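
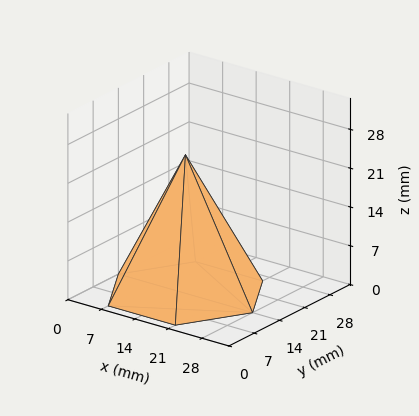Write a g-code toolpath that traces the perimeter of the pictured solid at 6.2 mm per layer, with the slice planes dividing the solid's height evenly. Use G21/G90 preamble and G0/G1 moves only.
Reading the render: the shape is a regular 6-sided pyramid, base circumscribed radius ≈ 14 mm, apex at z ≈ 25 mm (dimensions read to the nearest mm from the axis ticks). For the g-code, the solid's height is divided into equal slices at the stated Δz and each level perimeter traced with G1 moves after a G0 lift.

; perimeter-only toolpath
G21 ; units = mm
G90 ; absolute positioning
G28 ; home
; layer 1
G0 Z6.2
G0 X24.5 Y14.0
G1 X19.2 Y23.1
G1 X8.8 Y23.1
G1 X3.5 Y14.0
G1 X8.8 Y4.9
G1 X19.2 Y4.9
G1 X24.5 Y14.0
; layer 2
G0 Z12.5
G0 X21.0 Y14.0
G1 X17.5 Y20.1
G1 X10.5 Y20.1
G1 X7.0 Y14.0
G1 X10.5 Y8.0
G1 X17.5 Y8.0
G1 X21.0 Y14.0
; layer 3
G0 Z18.8
G0 X17.5 Y14.0
G1 X15.8 Y17.0
G1 X12.2 Y17.0
G1 X10.5 Y14.0
G1 X12.2 Y11.0
G1 X15.8 Y11.0
G1 X17.5 Y14.0
M2 ; end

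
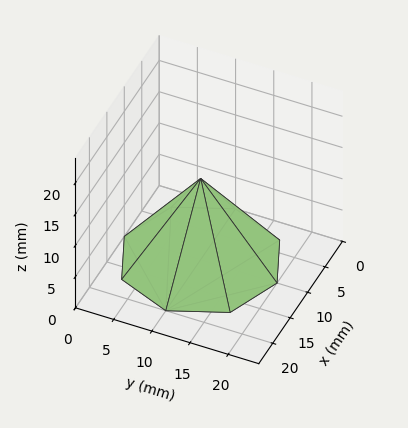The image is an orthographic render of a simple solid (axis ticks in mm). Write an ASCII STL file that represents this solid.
Reading the render: the shape is a regular 8-sided pyramid, base circumscribed radius ≈ 10 mm, apex at z ≈ 13 mm (dimensions read to the nearest mm from the axis ticks). For the STL, each face is triangulated and given an outward normal.

solid part
  facet normal 0.0000 0.0000 -1.0000
    outer loop
      vertex 10.0 20.0 0.0
      vertex 17.1 17.1 0.0
      vertex 20.0 10.0 0.0
    endloop
  endfacet
  facet normal 0.0000 0.0000 -1.0000
    outer loop
      vertex 2.9 17.1 0.0
      vertex 10.0 20.0 0.0
      vertex 20.0 10.0 0.0
    endloop
  endfacet
  facet normal 0.0000 0.0000 -1.0000
    outer loop
      vertex 0.0 10.0 0.0
      vertex 2.9 17.1 0.0
      vertex 20.0 10.0 0.0
    endloop
  endfacet
  facet normal 0.0000 0.0000 -1.0000
    outer loop
      vertex 2.9 2.9 0.0
      vertex 0.0 10.0 0.0
      vertex 20.0 10.0 0.0
    endloop
  endfacet
  facet normal 0.0000 0.0000 -1.0000
    outer loop
      vertex 10.0 0.0 0.0
      vertex 2.9 2.9 0.0
      vertex 20.0 10.0 0.0
    endloop
  endfacet
  facet normal 0.0000 0.0000 -1.0000
    outer loop
      vertex 17.1 2.9 0.0
      vertex 10.0 0.0 0.0
      vertex 20.0 10.0 0.0
    endloop
  endfacet
  facet normal 0.7541 0.3080 0.5801
    outer loop
      vertex 20.0 10.0 0.0
      vertex 17.1 17.1 0.0
      vertex 10.0 10.0 13.0
    endloop
  endfacet
  facet normal 0.3080 0.7541 0.5801
    outer loop
      vertex 17.1 17.1 0.0
      vertex 10.0 20.0 0.0
      vertex 10.0 10.0 13.0
    endloop
  endfacet
  facet normal -0.3080 0.7541 0.5801
    outer loop
      vertex 10.0 20.0 0.0
      vertex 2.9 17.1 0.0
      vertex 10.0 10.0 13.0
    endloop
  endfacet
  facet normal -0.7541 0.3080 0.5801
    outer loop
      vertex 2.9 17.1 0.0
      vertex 0.0 10.0 0.0
      vertex 10.0 10.0 13.0
    endloop
  endfacet
  facet normal -0.7541 -0.3080 0.5801
    outer loop
      vertex 0.0 10.0 0.0
      vertex 2.9 2.9 0.0
      vertex 10.0 10.0 13.0
    endloop
  endfacet
  facet normal -0.3080 -0.7541 0.5801
    outer loop
      vertex 2.9 2.9 0.0
      vertex 10.0 0.0 0.0
      vertex 10.0 10.0 13.0
    endloop
  endfacet
  facet normal 0.3080 -0.7541 0.5801
    outer loop
      vertex 10.0 0.0 0.0
      vertex 17.1 2.9 0.0
      vertex 10.0 10.0 13.0
    endloop
  endfacet
  facet normal 0.7541 -0.3080 0.5801
    outer loop
      vertex 17.1 2.9 0.0
      vertex 20.0 10.0 0.0
      vertex 10.0 10.0 13.0
    endloop
  endfacet
endsolid part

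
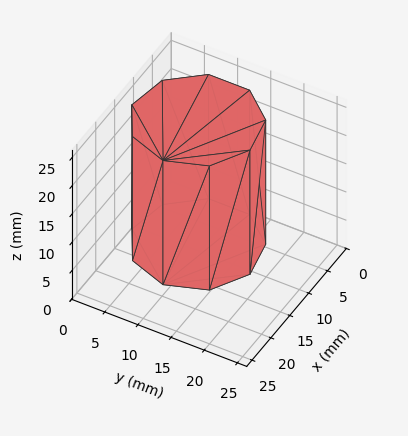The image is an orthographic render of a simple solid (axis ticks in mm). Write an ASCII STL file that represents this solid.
Reading the render: the shape is a regular 9-sided prism (a cylinder approximated with 9 flat sides), circumscribed radius ≈ 9 mm, height ≈ 22 mm (dimensions read to the nearest mm from the axis ticks). For the STL, each face is triangulated and given an outward normal.

solid part
  facet normal 0.0000 0.0000 -1.0000
    outer loop
      vertex 10.6 17.9 0.0
      vertex 15.9 14.8 0.0
      vertex 18.0 9.0 0.0
    endloop
  endfacet
  facet normal 0.0000 0.0000 -1.0000
    outer loop
      vertex 4.5 16.8 0.0
      vertex 10.6 17.9 0.0
      vertex 18.0 9.0 0.0
    endloop
  endfacet
  facet normal 0.0000 0.0000 -1.0000
    outer loop
      vertex 0.5 12.1 0.0
      vertex 4.5 16.8 0.0
      vertex 18.0 9.0 0.0
    endloop
  endfacet
  facet normal 0.0000 0.0000 -1.0000
    outer loop
      vertex 0.5 5.9 0.0
      vertex 0.5 12.1 0.0
      vertex 18.0 9.0 0.0
    endloop
  endfacet
  facet normal 0.0000 0.0000 -1.0000
    outer loop
      vertex 4.5 1.2 0.0
      vertex 0.5 5.9 0.0
      vertex 18.0 9.0 0.0
    endloop
  endfacet
  facet normal 0.0000 0.0000 -1.0000
    outer loop
      vertex 10.6 0.1 0.0
      vertex 4.5 1.2 0.0
      vertex 18.0 9.0 0.0
    endloop
  endfacet
  facet normal 0.0000 0.0000 -1.0000
    outer loop
      vertex 15.9 3.2 0.0
      vertex 10.6 0.1 0.0
      vertex 18.0 9.0 0.0
    endloop
  endfacet
  facet normal 0.0000 0.0000 1.0000
    outer loop
      vertex 18.0 9.0 22.0
      vertex 15.9 14.8 22.0
      vertex 10.6 17.9 22.0
    endloop
  endfacet
  facet normal 0.0000 0.0000 1.0000
    outer loop
      vertex 18.0 9.0 22.0
      vertex 10.6 17.9 22.0
      vertex 4.5 16.8 22.0
    endloop
  endfacet
  facet normal 0.0000 0.0000 1.0000
    outer loop
      vertex 18.0 9.0 22.0
      vertex 4.5 16.8 22.0
      vertex 0.5 12.1 22.0
    endloop
  endfacet
  facet normal 0.0000 0.0000 1.0000
    outer loop
      vertex 18.0 9.0 22.0
      vertex 0.5 12.1 22.0
      vertex 0.5 5.9 22.0
    endloop
  endfacet
  facet normal 0.0000 0.0000 1.0000
    outer loop
      vertex 18.0 9.0 22.0
      vertex 0.5 5.9 22.0
      vertex 4.5 1.2 22.0
    endloop
  endfacet
  facet normal 0.0000 0.0000 1.0000
    outer loop
      vertex 18.0 9.0 22.0
      vertex 4.5 1.2 22.0
      vertex 10.6 0.1 22.0
    endloop
  endfacet
  facet normal 0.0000 0.0000 1.0000
    outer loop
      vertex 18.0 9.0 22.0
      vertex 10.6 0.1 22.0
      vertex 15.9 3.2 22.0
    endloop
  endfacet
  facet normal 0.9403 0.3404 0.0000
    outer loop
      vertex 18.0 9.0 0.0
      vertex 15.9 14.8 0.0
      vertex 15.9 14.8 22.0
    endloop
  endfacet
  facet normal 0.9403 0.3404 0.0000
    outer loop
      vertex 18.0 9.0 0.0
      vertex 15.9 14.8 22.0
      vertex 18.0 9.0 22.0
    endloop
  endfacet
  facet normal 0.5049 0.8632 0.0000
    outer loop
      vertex 15.9 14.8 0.0
      vertex 10.6 17.9 0.0
      vertex 10.6 17.9 22.0
    endloop
  endfacet
  facet normal 0.5049 0.8632 0.0000
    outer loop
      vertex 15.9 14.8 0.0
      vertex 10.6 17.9 22.0
      vertex 15.9 14.8 22.0
    endloop
  endfacet
  facet normal -0.1775 0.9841 0.0000
    outer loop
      vertex 10.6 17.9 0.0
      vertex 4.5 16.8 0.0
      vertex 4.5 16.8 22.0
    endloop
  endfacet
  facet normal -0.1775 0.9841 0.0000
    outer loop
      vertex 10.6 17.9 0.0
      vertex 4.5 16.8 22.0
      vertex 10.6 17.9 22.0
    endloop
  endfacet
  facet normal -0.7615 0.6481 0.0000
    outer loop
      vertex 4.5 16.8 0.0
      vertex 0.5 12.1 0.0
      vertex 0.5 12.1 22.0
    endloop
  endfacet
  facet normal -0.7615 0.6481 0.0000
    outer loop
      vertex 4.5 16.8 0.0
      vertex 0.5 12.1 22.0
      vertex 4.5 16.8 22.0
    endloop
  endfacet
  facet normal -1.0000 0.0000 0.0000
    outer loop
      vertex 0.5 12.1 0.0
      vertex 0.5 5.9 0.0
      vertex 0.5 5.9 22.0
    endloop
  endfacet
  facet normal -1.0000 0.0000 0.0000
    outer loop
      vertex 0.5 12.1 0.0
      vertex 0.5 5.9 22.0
      vertex 0.5 12.1 22.0
    endloop
  endfacet
  facet normal -0.7615 -0.6481 0.0000
    outer loop
      vertex 0.5 5.9 0.0
      vertex 4.5 1.2 0.0
      vertex 4.5 1.2 22.0
    endloop
  endfacet
  facet normal -0.7615 -0.6481 0.0000
    outer loop
      vertex 0.5 5.9 0.0
      vertex 4.5 1.2 22.0
      vertex 0.5 5.9 22.0
    endloop
  endfacet
  facet normal -0.1775 -0.9841 0.0000
    outer loop
      vertex 4.5 1.2 0.0
      vertex 10.6 0.1 0.0
      vertex 10.6 0.1 22.0
    endloop
  endfacet
  facet normal -0.1775 -0.9841 0.0000
    outer loop
      vertex 4.5 1.2 0.0
      vertex 10.6 0.1 22.0
      vertex 4.5 1.2 22.0
    endloop
  endfacet
  facet normal 0.5049 -0.8632 0.0000
    outer loop
      vertex 10.6 0.1 0.0
      vertex 15.9 3.2 0.0
      vertex 15.9 3.2 22.0
    endloop
  endfacet
  facet normal 0.5049 -0.8632 0.0000
    outer loop
      vertex 10.6 0.1 0.0
      vertex 15.9 3.2 22.0
      vertex 10.6 0.1 22.0
    endloop
  endfacet
  facet normal 0.9403 -0.3404 0.0000
    outer loop
      vertex 15.9 3.2 0.0
      vertex 18.0 9.0 0.0
      vertex 18.0 9.0 22.0
    endloop
  endfacet
  facet normal 0.9403 -0.3404 0.0000
    outer loop
      vertex 15.9 3.2 0.0
      vertex 18.0 9.0 22.0
      vertex 15.9 3.2 22.0
    endloop
  endfacet
endsolid part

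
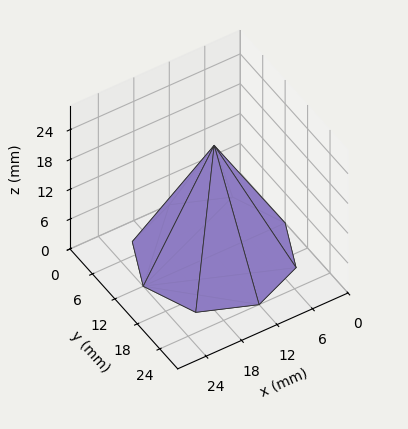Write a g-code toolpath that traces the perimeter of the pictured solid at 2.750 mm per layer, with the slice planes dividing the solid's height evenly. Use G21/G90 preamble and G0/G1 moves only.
Reading the render: the shape is a regular 8-sided pyramid, base circumscribed radius ≈ 12 mm, apex at z ≈ 22 mm (dimensions read to the nearest mm from the axis ticks). For the g-code, the solid's height is divided into equal slices at the stated Δz and each level perimeter traced with G1 moves after a G0 lift.

; perimeter-only toolpath
G21 ; units = mm
G90 ; absolute positioning
G28 ; home
; layer 1
G0 Z2.750
G0 X22.500 Y12.000
G1 X19.424 Y19.424
G1 X12.000 Y22.500
G1 X4.576 Y19.424
G1 X1.500 Y12.000
G1 X4.576 Y4.576
G1 X12.000 Y1.500
G1 X19.424 Y4.576
G1 X22.500 Y12.000
; layer 2
G0 Z5.500
G0 X21.000 Y12.000
G1 X18.364 Y18.364
G1 X12.000 Y21.000
G1 X5.636 Y18.364
G1 X3.000 Y12.000
G1 X5.636 Y5.636
G1 X12.000 Y3.000
G1 X18.364 Y5.636
G1 X21.000 Y12.000
; layer 3
G0 Z8.250
G0 X19.500 Y12.000
G1 X17.303 Y17.303
G1 X12.000 Y19.500
G1 X6.697 Y17.303
G1 X4.500 Y12.000
G1 X6.697 Y6.697
G1 X12.000 Y4.500
G1 X17.303 Y6.697
G1 X19.500 Y12.000
; layer 4
G0 Z11.000
G0 X18.000 Y12.000
G1 X16.242 Y16.242
G1 X12.000 Y18.000
G1 X7.758 Y16.242
G1 X6.000 Y12.000
G1 X7.758 Y7.758
G1 X12.000 Y6.000
G1 X16.242 Y7.758
G1 X18.000 Y12.000
; layer 5
G0 Z13.750
G0 X16.500 Y12.000
G1 X15.182 Y15.182
G1 X12.000 Y16.500
G1 X8.818 Y15.182
G1 X7.500 Y12.000
G1 X8.818 Y8.818
G1 X12.000 Y7.500
G1 X15.182 Y8.818
G1 X16.500 Y12.000
; layer 6
G0 Z16.500
G0 X15.000 Y12.000
G1 X14.121 Y14.121
G1 X12.000 Y15.000
G1 X9.879 Y14.121
G1 X9.000 Y12.000
G1 X9.879 Y9.879
G1 X12.000 Y9.000
G1 X14.121 Y9.879
G1 X15.000 Y12.000
; layer 7
G0 Z19.250
G0 X13.500 Y12.000
G1 X13.061 Y13.061
G1 X12.000 Y13.500
G1 X10.939 Y13.061
G1 X10.500 Y12.000
G1 X10.939 Y10.939
G1 X12.000 Y10.500
G1 X13.061 Y10.939
G1 X13.500 Y12.000
M2 ; end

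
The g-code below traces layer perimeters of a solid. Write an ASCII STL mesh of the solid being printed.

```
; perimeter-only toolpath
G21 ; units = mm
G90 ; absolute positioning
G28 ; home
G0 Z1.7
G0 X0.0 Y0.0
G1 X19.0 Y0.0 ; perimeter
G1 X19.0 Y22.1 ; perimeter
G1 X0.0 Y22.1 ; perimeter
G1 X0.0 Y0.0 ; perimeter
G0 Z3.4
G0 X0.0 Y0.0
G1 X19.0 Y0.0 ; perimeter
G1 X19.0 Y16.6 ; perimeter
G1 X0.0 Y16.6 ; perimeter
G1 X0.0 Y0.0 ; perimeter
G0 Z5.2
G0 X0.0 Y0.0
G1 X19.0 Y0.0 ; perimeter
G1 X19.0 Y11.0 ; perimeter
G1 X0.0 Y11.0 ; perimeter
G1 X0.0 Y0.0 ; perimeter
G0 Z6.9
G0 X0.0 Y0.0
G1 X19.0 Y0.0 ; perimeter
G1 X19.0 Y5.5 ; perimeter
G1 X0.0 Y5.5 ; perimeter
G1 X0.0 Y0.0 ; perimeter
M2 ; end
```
solid part
  facet normal 0.0000 0.0000 -1.0000
    outer loop
      vertex 19.0 27.6 0.0
      vertex 19.0 0.0 0.0
      vertex 0.0 0.0 0.0
    endloop
  endfacet
  facet normal 0.0000 0.0000 -1.0000
    outer loop
      vertex 0.0 27.6 0.0
      vertex 19.0 27.6 0.0
      vertex 0.0 0.0 0.0
    endloop
  endfacet
  facet normal 0.0000 -1.0000 0.0000
    outer loop
      vertex 0.0 0.0 0.0
      vertex 19.0 0.0 0.0
      vertex 19.0 0.0 8.6
    endloop
  endfacet
  facet normal 0.0000 -1.0000 0.0000
    outer loop
      vertex 0.0 0.0 0.0
      vertex 19.0 0.0 8.6
      vertex 0.0 0.0 8.6
    endloop
  endfacet
  facet normal 0.0000 0.2975 0.9547
    outer loop
      vertex 0.0 0.0 8.6
      vertex 19.0 0.0 8.6
      vertex 19.0 27.6 0.0
    endloop
  endfacet
  facet normal 0.0000 0.2975 0.9547
    outer loop
      vertex 0.0 0.0 8.6
      vertex 19.0 27.6 0.0
      vertex 0.0 27.6 0.0
    endloop
  endfacet
  facet normal -1.0000 0.0000 0.0000
    outer loop
      vertex 0.0 0.0 8.6
      vertex 0.0 27.6 0.0
      vertex 0.0 0.0 0.0
    endloop
  endfacet
  facet normal 1.0000 0.0000 0.0000
    outer loop
      vertex 19.0 0.0 0.0
      vertex 19.0 27.6 0.0
      vertex 19.0 0.0 8.6
    endloop
  endfacet
endsolid part

The G0 Z moves step by Δz≈1.7 mm. The G1 loops shrink linearly with z, so the solid tapers from its base footprint up to z≈8.6. Closing with a flat bottom cap and the tapered top and triangulating gives 8 facets — a wedge (ramp): 19 × 27.6 mm base, rising to 8.6 mm along the y=0 edge and sloping linearly to z=0 at y=27.6.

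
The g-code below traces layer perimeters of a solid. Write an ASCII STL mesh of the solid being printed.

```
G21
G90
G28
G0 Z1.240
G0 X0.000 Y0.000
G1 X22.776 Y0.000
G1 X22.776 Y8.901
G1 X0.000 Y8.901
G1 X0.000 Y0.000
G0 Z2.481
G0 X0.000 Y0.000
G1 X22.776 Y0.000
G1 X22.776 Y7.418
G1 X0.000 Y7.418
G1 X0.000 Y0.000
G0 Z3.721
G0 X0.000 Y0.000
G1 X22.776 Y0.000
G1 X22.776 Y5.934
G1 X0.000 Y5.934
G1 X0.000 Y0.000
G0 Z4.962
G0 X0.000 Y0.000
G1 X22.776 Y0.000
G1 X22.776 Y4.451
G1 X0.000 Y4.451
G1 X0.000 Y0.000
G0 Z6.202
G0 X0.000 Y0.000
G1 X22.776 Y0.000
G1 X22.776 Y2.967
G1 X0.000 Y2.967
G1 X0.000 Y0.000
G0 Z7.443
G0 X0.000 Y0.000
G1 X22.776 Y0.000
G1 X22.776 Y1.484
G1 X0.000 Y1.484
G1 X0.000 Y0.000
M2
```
solid part
  facet normal 0.0000 0.0000 -1.0000
    outer loop
      vertex 22.776 10.385 0.000
      vertex 22.776 0.000 0.000
      vertex 0.000 0.000 0.000
    endloop
  endfacet
  facet normal 0.0000 0.0000 -1.0000
    outer loop
      vertex 0.000 10.385 0.000
      vertex 22.776 10.385 0.000
      vertex 0.000 0.000 0.000
    endloop
  endfacet
  facet normal 0.0000 -1.0000 0.0000
    outer loop
      vertex 0.000 0.000 0.000
      vertex 22.776 0.000 0.000
      vertex 22.776 0.000 8.683
    endloop
  endfacet
  facet normal 0.0000 -1.0000 0.0000
    outer loop
      vertex 0.000 0.000 0.000
      vertex 22.776 0.000 8.683
      vertex 0.000 0.000 8.683
    endloop
  endfacet
  facet normal 0.0000 0.6414 0.7672
    outer loop
      vertex 0.000 0.000 8.683
      vertex 22.776 0.000 8.683
      vertex 22.776 10.385 0.000
    endloop
  endfacet
  facet normal 0.0000 0.6414 0.7672
    outer loop
      vertex 0.000 0.000 8.683
      vertex 22.776 10.385 0.000
      vertex 0.000 10.385 0.000
    endloop
  endfacet
  facet normal -1.0000 0.0000 0.0000
    outer loop
      vertex 0.000 0.000 8.683
      vertex 0.000 10.385 0.000
      vertex 0.000 0.000 0.000
    endloop
  endfacet
  facet normal 1.0000 0.0000 0.0000
    outer loop
      vertex 22.776 0.000 0.000
      vertex 22.776 10.385 0.000
      vertex 22.776 0.000 8.683
    endloop
  endfacet
endsolid part

The G0 Z moves step by Δz≈1.240 mm. The G1 loops shrink linearly with z, so the solid tapers from its base footprint up to z≈8.68. Closing with a flat bottom cap and the tapered top and triangulating gives 8 facets — a wedge (ramp): 22.8 × 10.4 mm base, rising to 8.68 mm along the y=0 edge and sloping linearly to z=0 at y=10.4.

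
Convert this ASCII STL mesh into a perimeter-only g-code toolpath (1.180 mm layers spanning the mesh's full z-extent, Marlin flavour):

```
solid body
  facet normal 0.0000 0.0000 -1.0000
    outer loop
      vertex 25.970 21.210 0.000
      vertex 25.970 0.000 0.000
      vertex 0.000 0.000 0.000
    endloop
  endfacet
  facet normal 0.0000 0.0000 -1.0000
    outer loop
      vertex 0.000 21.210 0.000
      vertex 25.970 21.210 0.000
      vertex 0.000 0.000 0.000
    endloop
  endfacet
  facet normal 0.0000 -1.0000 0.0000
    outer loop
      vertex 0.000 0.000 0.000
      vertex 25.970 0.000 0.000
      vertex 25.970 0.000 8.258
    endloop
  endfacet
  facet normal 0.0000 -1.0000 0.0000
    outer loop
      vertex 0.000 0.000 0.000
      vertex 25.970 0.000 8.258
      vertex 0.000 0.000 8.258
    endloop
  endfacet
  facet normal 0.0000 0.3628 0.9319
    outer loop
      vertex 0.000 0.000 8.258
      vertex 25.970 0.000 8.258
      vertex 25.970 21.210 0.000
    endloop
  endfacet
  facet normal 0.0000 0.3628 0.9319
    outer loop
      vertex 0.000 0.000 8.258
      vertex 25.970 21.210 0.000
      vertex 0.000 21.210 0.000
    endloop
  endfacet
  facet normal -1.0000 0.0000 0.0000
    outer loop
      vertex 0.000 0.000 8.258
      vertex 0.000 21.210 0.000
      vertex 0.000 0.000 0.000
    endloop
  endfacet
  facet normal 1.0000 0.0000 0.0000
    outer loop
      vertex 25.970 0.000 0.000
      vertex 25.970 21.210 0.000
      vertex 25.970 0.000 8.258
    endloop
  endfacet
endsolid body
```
; perimeter-only toolpath
G21 ; units = mm
G90 ; absolute positioning
G28 ; home
; layer 1
G0 Z1.180
G0 X0.000 Y0.000
G1 X25.970 Y0.000
G1 X25.970 Y18.180
G1 X0.000 Y18.180
G1 X0.000 Y0.000
; layer 2
G0 Z2.359
G0 X0.000 Y0.000
G1 X25.970 Y0.000
G1 X25.970 Y15.150
G1 X0.000 Y15.150
G1 X0.000 Y0.000
; layer 3
G0 Z3.539
G0 X0.000 Y0.000
G1 X25.970 Y0.000
G1 X25.970 Y12.120
G1 X0.000 Y12.120
G1 X0.000 Y0.000
; layer 4
G0 Z4.719
G0 X0.000 Y0.000
G1 X25.970 Y0.000
G1 X25.970 Y9.090
G1 X0.000 Y9.090
G1 X0.000 Y0.000
; layer 5
G0 Z5.899
G0 X0.000 Y0.000
G1 X25.970 Y0.000
G1 X25.970 Y6.060
G1 X0.000 Y6.060
G1 X0.000 Y0.000
; layer 6
G0 Z7.078
G0 X0.000 Y0.000
G1 X25.970 Y0.000
G1 X25.970 Y3.030
G1 X0.000 Y3.030
G1 X0.000 Y0.000
M2 ; end

The solid is a wedge (ramp): 26 × 21.2 mm base, rising to 8.26 mm along the y=0 edge and sloping linearly to z=0 at y=21.2. Slicing at Δz = 1.180 mm — 7 equal slices spanning the solid's height, so layer i sits at z = i·h/7 — gives 6 non-empty perimeters. Each is a 4-segment closed polygon; G0 lifts to the layer z and rapids to the start vertex, then G1 traces the edges. The cross-section shrinks linearly with z (the slice at the apex is degenerate and omitted).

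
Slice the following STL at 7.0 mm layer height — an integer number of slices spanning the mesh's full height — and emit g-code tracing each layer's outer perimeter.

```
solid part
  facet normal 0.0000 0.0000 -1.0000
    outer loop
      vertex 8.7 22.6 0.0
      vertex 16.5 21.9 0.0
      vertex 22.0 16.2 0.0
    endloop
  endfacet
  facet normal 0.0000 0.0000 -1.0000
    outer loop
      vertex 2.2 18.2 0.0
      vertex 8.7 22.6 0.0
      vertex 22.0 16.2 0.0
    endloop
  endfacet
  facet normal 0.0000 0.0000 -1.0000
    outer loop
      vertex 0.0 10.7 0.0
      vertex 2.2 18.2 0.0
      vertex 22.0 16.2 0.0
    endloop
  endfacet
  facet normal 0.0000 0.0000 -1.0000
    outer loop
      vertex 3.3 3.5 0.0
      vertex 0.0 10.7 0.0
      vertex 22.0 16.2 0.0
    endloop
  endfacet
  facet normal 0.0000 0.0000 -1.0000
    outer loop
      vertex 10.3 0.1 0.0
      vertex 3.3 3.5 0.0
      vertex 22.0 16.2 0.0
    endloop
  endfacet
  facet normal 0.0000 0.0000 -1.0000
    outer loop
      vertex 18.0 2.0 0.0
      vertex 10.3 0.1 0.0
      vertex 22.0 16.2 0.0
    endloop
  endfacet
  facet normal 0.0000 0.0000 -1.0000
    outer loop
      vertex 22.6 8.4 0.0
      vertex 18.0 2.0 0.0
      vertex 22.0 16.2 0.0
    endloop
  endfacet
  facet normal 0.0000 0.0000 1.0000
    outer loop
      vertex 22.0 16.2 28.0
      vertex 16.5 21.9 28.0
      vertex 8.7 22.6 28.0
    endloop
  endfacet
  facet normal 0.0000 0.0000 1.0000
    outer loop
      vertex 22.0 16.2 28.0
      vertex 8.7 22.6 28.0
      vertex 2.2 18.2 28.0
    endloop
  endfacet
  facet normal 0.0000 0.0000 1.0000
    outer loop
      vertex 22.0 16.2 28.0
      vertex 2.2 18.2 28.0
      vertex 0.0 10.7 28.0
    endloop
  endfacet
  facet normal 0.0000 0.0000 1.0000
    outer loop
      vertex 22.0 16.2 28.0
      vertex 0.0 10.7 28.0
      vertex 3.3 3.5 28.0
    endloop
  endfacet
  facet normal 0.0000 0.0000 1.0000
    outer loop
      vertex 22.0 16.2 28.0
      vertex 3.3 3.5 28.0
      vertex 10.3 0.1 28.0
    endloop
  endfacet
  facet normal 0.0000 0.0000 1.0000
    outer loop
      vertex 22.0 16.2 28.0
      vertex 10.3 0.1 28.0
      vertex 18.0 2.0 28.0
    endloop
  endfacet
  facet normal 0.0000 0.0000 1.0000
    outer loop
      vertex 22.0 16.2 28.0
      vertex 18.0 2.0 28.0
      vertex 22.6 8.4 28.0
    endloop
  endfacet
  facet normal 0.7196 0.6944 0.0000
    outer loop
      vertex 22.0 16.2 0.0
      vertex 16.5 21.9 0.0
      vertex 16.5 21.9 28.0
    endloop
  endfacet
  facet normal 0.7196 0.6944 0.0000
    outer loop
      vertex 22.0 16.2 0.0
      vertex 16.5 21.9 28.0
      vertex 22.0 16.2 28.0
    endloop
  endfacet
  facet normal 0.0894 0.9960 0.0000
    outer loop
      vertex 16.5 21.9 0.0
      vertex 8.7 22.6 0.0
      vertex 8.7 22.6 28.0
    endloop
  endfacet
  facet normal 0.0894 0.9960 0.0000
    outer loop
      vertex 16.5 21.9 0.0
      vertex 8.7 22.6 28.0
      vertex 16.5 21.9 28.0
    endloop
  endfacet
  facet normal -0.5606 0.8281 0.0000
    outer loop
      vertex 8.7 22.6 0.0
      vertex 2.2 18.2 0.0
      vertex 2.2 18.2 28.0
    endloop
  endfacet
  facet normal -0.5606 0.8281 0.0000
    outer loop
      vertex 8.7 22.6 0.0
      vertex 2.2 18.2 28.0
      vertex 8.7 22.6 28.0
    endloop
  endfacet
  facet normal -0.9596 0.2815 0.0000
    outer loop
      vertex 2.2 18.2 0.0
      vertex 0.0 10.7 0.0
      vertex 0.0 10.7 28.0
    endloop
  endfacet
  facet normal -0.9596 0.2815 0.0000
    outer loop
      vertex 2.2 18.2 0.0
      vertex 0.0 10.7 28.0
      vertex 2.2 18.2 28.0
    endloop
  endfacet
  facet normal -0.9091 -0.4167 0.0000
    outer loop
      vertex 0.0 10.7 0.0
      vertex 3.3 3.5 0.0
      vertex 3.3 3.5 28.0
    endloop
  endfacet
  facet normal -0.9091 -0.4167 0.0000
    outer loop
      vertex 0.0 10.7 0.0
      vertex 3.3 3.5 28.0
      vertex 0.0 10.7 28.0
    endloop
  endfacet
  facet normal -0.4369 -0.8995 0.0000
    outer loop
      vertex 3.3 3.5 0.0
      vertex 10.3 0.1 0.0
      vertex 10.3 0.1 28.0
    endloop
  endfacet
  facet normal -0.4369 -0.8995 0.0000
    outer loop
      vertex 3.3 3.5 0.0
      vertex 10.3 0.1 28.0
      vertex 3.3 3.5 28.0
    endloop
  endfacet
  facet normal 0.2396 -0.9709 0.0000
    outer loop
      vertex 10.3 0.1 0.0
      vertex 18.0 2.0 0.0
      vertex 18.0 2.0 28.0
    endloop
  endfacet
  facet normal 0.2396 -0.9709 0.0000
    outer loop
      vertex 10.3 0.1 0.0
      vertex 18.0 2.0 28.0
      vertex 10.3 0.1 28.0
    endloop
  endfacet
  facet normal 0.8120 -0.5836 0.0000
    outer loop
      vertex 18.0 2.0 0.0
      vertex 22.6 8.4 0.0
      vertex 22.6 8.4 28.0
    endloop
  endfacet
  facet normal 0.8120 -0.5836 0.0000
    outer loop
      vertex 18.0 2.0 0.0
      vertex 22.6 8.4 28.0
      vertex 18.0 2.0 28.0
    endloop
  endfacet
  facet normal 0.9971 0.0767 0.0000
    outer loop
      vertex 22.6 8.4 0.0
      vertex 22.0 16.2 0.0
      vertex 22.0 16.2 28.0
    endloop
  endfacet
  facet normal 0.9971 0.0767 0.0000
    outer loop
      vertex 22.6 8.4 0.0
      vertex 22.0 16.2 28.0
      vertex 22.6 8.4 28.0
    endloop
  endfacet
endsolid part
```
; perimeter-only toolpath
G21 ; units = mm
G90 ; absolute positioning
G28 ; home
; layer 1
G0 Z7.0
G0 X22.0 Y16.2
G1 X16.5 Y21.9
G1 X8.7 Y22.6
G1 X2.2 Y18.2
G1 X0.0 Y10.7
G1 X3.3 Y3.5
G1 X10.3 Y0.1
G1 X18.0 Y2.0
G1 X22.6 Y8.4
G1 X22.0 Y16.2
; layer 2
G0 Z14.0
G0 X22.0 Y16.2
G1 X16.5 Y21.9
G1 X8.7 Y22.6
G1 X2.2 Y18.2
G1 X0.0 Y10.7
G1 X3.3 Y3.5
G1 X10.3 Y0.1
G1 X18.0 Y2.0
G1 X22.6 Y8.4
G1 X22.0 Y16.2
; layer 3
G0 Z21.0
G0 X22.0 Y16.2
G1 X16.5 Y21.9
G1 X8.7 Y22.6
G1 X2.2 Y18.2
G1 X0.0 Y10.7
G1 X3.3 Y3.5
G1 X10.3 Y0.1
G1 X18.0 Y2.0
G1 X22.6 Y8.4
G1 X22.0 Y16.2
; layer 4
G0 Z28.0
G0 X22.0 Y16.2
G1 X16.5 Y21.9
G1 X8.7 Y22.6
G1 X2.2 Y18.2
G1 X0.0 Y10.7
G1 X3.3 Y3.5
G1 X10.3 Y0.1
G1 X18.0 Y2.0
G1 X22.6 Y8.4
G1 X22.0 Y16.2
M2 ; end

The solid is a regular 9-sided prism (a cylinder approximated with 9 flat sides), circumscribed radius ≈ 11.5 mm, height ≈ 28 mm. Slicing at Δz = 7.0 mm — 4 equal slices spanning the solid's height, so layer i sits at z = i·h/4 — gives 4 non-empty perimeters. Each is a 9-segment closed polygon; G0 lifts to the layer z and rapids to the start vertex, then G1 traces the edges.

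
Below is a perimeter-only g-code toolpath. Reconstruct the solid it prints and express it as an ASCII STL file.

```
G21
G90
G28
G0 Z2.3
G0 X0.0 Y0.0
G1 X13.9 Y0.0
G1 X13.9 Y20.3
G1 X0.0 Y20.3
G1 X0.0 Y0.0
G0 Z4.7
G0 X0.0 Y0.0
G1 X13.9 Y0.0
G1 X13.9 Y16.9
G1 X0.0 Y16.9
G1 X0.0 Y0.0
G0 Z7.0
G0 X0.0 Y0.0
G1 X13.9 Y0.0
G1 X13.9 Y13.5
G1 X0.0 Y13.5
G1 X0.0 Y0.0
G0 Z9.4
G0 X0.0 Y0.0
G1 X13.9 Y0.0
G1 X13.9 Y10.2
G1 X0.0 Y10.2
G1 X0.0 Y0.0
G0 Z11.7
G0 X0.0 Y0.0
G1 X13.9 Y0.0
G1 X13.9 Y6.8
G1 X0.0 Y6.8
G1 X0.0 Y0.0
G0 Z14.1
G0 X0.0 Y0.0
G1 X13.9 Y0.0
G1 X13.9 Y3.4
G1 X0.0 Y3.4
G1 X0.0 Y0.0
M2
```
solid part
  facet normal 0.0000 0.0000 -1.0000
    outer loop
      vertex 13.9 23.7 0.0
      vertex 13.9 0.0 0.0
      vertex 0.0 0.0 0.0
    endloop
  endfacet
  facet normal 0.0000 0.0000 -1.0000
    outer loop
      vertex 0.0 23.7 0.0
      vertex 13.9 23.7 0.0
      vertex 0.0 0.0 0.0
    endloop
  endfacet
  facet normal 0.0000 -1.0000 0.0000
    outer loop
      vertex 0.0 0.0 0.0
      vertex 13.9 0.0 0.0
      vertex 13.9 0.0 16.4
    endloop
  endfacet
  facet normal 0.0000 -1.0000 0.0000
    outer loop
      vertex 0.0 0.0 0.0
      vertex 13.9 0.0 16.4
      vertex 0.0 0.0 16.4
    endloop
  endfacet
  facet normal 0.0000 0.5690 0.8223
    outer loop
      vertex 0.0 0.0 16.4
      vertex 13.9 0.0 16.4
      vertex 13.9 23.7 0.0
    endloop
  endfacet
  facet normal 0.0000 0.5690 0.8223
    outer loop
      vertex 0.0 0.0 16.4
      vertex 13.9 23.7 0.0
      vertex 0.0 23.7 0.0
    endloop
  endfacet
  facet normal -1.0000 0.0000 0.0000
    outer loop
      vertex 0.0 0.0 16.4
      vertex 0.0 23.7 0.0
      vertex 0.0 0.0 0.0
    endloop
  endfacet
  facet normal 1.0000 0.0000 0.0000
    outer loop
      vertex 13.9 0.0 0.0
      vertex 13.9 23.7 0.0
      vertex 13.9 0.0 16.4
    endloop
  endfacet
endsolid part

The G0 Z moves step by Δz≈2.3 mm. The G1 loops shrink linearly with z, so the solid tapers from its base footprint up to z≈16.4. Closing with a flat bottom cap and the tapered top and triangulating gives 8 facets — a wedge (ramp): 13.9 × 23.7 mm base, rising to 16.4 mm along the y=0 edge and sloping linearly to z=0 at y=23.7.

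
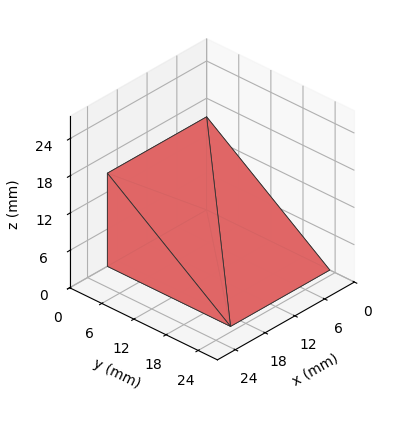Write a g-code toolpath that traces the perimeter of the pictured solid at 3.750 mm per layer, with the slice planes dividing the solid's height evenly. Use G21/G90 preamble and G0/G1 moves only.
Reading the render: the shape is a wedge (ramp): 20 × 23 mm base, rising to 15 mm along the y=0 edge and sloping linearly to z=0 at y=23 (dimensions read to the nearest mm from the axis ticks). For the g-code, the solid's height is divided into equal slices at the stated Δz and each level perimeter traced with G1 moves after a G0 lift.

; perimeter-only toolpath
G21 ; units = mm
G90 ; absolute positioning
G28 ; home
; layer 1
G0 Z3.750
G0 X0.000 Y0.000
G1 X20.000 Y0.000
G1 X20.000 Y17.250
G1 X0.000 Y17.250
G1 X0.000 Y0.000
; layer 2
G0 Z7.500
G0 X0.000 Y0.000
G1 X20.000 Y0.000
G1 X20.000 Y11.500
G1 X0.000 Y11.500
G1 X0.000 Y0.000
; layer 3
G0 Z11.250
G0 X0.000 Y0.000
G1 X20.000 Y0.000
G1 X20.000 Y5.750
G1 X0.000 Y5.750
G1 X0.000 Y0.000
M2 ; end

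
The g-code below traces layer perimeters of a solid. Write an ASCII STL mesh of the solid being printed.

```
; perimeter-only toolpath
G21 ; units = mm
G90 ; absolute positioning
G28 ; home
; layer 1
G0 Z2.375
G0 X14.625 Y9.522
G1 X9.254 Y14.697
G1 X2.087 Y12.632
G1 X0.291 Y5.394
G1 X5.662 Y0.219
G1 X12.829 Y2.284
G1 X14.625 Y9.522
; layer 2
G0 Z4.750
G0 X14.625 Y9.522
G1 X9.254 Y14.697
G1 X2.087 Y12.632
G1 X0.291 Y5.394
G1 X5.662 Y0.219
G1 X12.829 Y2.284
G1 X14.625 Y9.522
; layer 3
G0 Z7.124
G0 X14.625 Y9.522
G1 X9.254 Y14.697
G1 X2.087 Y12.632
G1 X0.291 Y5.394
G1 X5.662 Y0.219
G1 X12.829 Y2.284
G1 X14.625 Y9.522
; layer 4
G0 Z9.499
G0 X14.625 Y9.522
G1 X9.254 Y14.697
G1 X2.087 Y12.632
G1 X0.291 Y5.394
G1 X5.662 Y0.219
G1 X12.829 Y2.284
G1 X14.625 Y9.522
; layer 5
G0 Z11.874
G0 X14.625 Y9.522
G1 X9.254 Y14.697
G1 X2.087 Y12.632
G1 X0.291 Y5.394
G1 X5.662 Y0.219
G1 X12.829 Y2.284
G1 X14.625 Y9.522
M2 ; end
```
solid part
  facet normal 0.0000 0.0000 -1.0000
    outer loop
      vertex 2.087 12.632 0.000
      vertex 9.254 14.697 0.000
      vertex 14.625 9.522 0.000
    endloop
  endfacet
  facet normal 0.0000 0.0000 -1.0000
    outer loop
      vertex 0.291 5.394 0.000
      vertex 2.087 12.632 0.000
      vertex 14.625 9.522 0.000
    endloop
  endfacet
  facet normal 0.0000 0.0000 -1.0000
    outer loop
      vertex 5.662 0.219 0.000
      vertex 0.291 5.394 0.000
      vertex 14.625 9.522 0.000
    endloop
  endfacet
  facet normal 0.0000 0.0000 -1.0000
    outer loop
      vertex 12.829 2.284 0.000
      vertex 5.662 0.219 0.000
      vertex 14.625 9.522 0.000
    endloop
  endfacet
  facet normal 0.0000 0.0000 1.0000
    outer loop
      vertex 14.625 9.522 11.874
      vertex 9.254 14.697 11.874
      vertex 2.087 12.632 11.874
    endloop
  endfacet
  facet normal 0.0000 0.0000 1.0000
    outer loop
      vertex 14.625 9.522 11.874
      vertex 2.087 12.632 11.874
      vertex 0.291 5.394 11.874
    endloop
  endfacet
  facet normal 0.0000 0.0000 1.0000
    outer loop
      vertex 14.625 9.522 11.874
      vertex 0.291 5.394 11.874
      vertex 5.662 0.219 11.874
    endloop
  endfacet
  facet normal 0.0000 0.0000 1.0000
    outer loop
      vertex 14.625 9.522 11.874
      vertex 5.662 0.219 11.874
      vertex 12.829 2.284 11.874
    endloop
  endfacet
  facet normal 0.6938 0.7201 0.0000
    outer loop
      vertex 14.625 9.522 0.000
      vertex 9.254 14.697 0.000
      vertex 9.254 14.697 11.874
    endloop
  endfacet
  facet normal 0.6938 0.7201 0.0000
    outer loop
      vertex 14.625 9.522 0.000
      vertex 9.254 14.697 11.874
      vertex 14.625 9.522 11.874
    endloop
  endfacet
  facet normal -0.2769 0.9609 0.0000
    outer loop
      vertex 9.254 14.697 0.000
      vertex 2.087 12.632 0.000
      vertex 2.087 12.632 11.874
    endloop
  endfacet
  facet normal -0.2769 0.9609 0.0000
    outer loop
      vertex 9.254 14.697 0.000
      vertex 2.087 12.632 11.874
      vertex 9.254 14.697 11.874
    endloop
  endfacet
  facet normal -0.9706 0.2408 0.0000
    outer loop
      vertex 2.087 12.632 0.000
      vertex 0.291 5.394 0.000
      vertex 0.291 5.394 11.874
    endloop
  endfacet
  facet normal -0.9706 0.2408 0.0000
    outer loop
      vertex 2.087 12.632 0.000
      vertex 0.291 5.394 11.874
      vertex 2.087 12.632 11.874
    endloop
  endfacet
  facet normal -0.6938 -0.7201 0.0000
    outer loop
      vertex 0.291 5.394 0.000
      vertex 5.662 0.219 0.000
      vertex 5.662 0.219 11.874
    endloop
  endfacet
  facet normal -0.6938 -0.7201 0.0000
    outer loop
      vertex 0.291 5.394 0.000
      vertex 5.662 0.219 11.874
      vertex 0.291 5.394 11.874
    endloop
  endfacet
  facet normal 0.2769 -0.9609 0.0000
    outer loop
      vertex 5.662 0.219 0.000
      vertex 12.829 2.284 0.000
      vertex 12.829 2.284 11.874
    endloop
  endfacet
  facet normal 0.2769 -0.9609 0.0000
    outer loop
      vertex 5.662 0.219 0.000
      vertex 12.829 2.284 11.874
      vertex 5.662 0.219 11.874
    endloop
  endfacet
  facet normal 0.9706 -0.2408 0.0000
    outer loop
      vertex 12.829 2.284 0.000
      vertex 14.625 9.522 0.000
      vertex 14.625 9.522 11.874
    endloop
  endfacet
  facet normal 0.9706 -0.2408 0.0000
    outer loop
      vertex 12.829 2.284 0.000
      vertex 14.625 9.522 11.874
      vertex 12.829 2.284 11.874
    endloop
  endfacet
endsolid part

The G0 Z moves step by Δz≈2.375 mm. Every layer's G1 loop is the same polygon, so the solid is a straight extrusion of it from z=0 to z≈11.9. Closing with flat bottom and top caps and triangulating gives 20 facets — a regular 6-sided prism (a cylinder approximated with 6 flat sides), circumscribed radius ≈ 7.46 mm, height ≈ 11.9 mm.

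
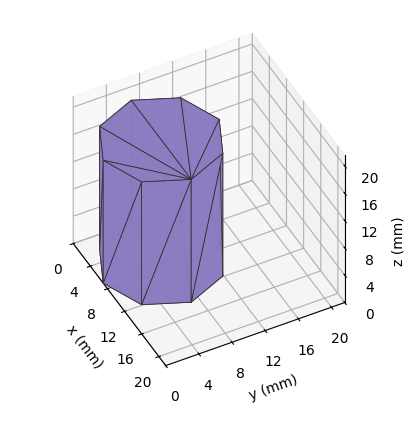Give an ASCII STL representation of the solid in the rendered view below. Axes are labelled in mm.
Reading the render: the shape is a regular 8-sided prism (a cylinder approximated with 8 flat sides), circumscribed radius ≈ 7 mm, height ≈ 18 mm (dimensions read to the nearest mm from the axis ticks). For the STL, each face is triangulated and given an outward normal.

solid part
  facet normal 0.0000 0.0000 -1.0000
    outer loop
      vertex 7.0 14.0 0.0
      vertex 11.9 11.9 0.0
      vertex 14.0 7.0 0.0
    endloop
  endfacet
  facet normal 0.0000 0.0000 -1.0000
    outer loop
      vertex 2.1 11.9 0.0
      vertex 7.0 14.0 0.0
      vertex 14.0 7.0 0.0
    endloop
  endfacet
  facet normal 0.0000 0.0000 -1.0000
    outer loop
      vertex 0.0 7.0 0.0
      vertex 2.1 11.9 0.0
      vertex 14.0 7.0 0.0
    endloop
  endfacet
  facet normal 0.0000 0.0000 -1.0000
    outer loop
      vertex 2.1 2.1 0.0
      vertex 0.0 7.0 0.0
      vertex 14.0 7.0 0.0
    endloop
  endfacet
  facet normal 0.0000 0.0000 -1.0000
    outer loop
      vertex 7.0 0.0 0.0
      vertex 2.1 2.1 0.0
      vertex 14.0 7.0 0.0
    endloop
  endfacet
  facet normal 0.0000 0.0000 -1.0000
    outer loop
      vertex 11.9 2.1 0.0
      vertex 7.0 0.0 0.0
      vertex 14.0 7.0 0.0
    endloop
  endfacet
  facet normal 0.0000 0.0000 1.0000
    outer loop
      vertex 14.0 7.0 18.0
      vertex 11.9 11.9 18.0
      vertex 7.0 14.0 18.0
    endloop
  endfacet
  facet normal 0.0000 0.0000 1.0000
    outer loop
      vertex 14.0 7.0 18.0
      vertex 7.0 14.0 18.0
      vertex 2.1 11.9 18.0
    endloop
  endfacet
  facet normal 0.0000 0.0000 1.0000
    outer loop
      vertex 14.0 7.0 18.0
      vertex 2.1 11.9 18.0
      vertex 0.0 7.0 18.0
    endloop
  endfacet
  facet normal 0.0000 0.0000 1.0000
    outer loop
      vertex 14.0 7.0 18.0
      vertex 0.0 7.0 18.0
      vertex 2.1 2.1 18.0
    endloop
  endfacet
  facet normal 0.0000 0.0000 1.0000
    outer loop
      vertex 14.0 7.0 18.0
      vertex 2.1 2.1 18.0
      vertex 7.0 0.0 18.0
    endloop
  endfacet
  facet normal 0.0000 0.0000 1.0000
    outer loop
      vertex 14.0 7.0 18.0
      vertex 7.0 0.0 18.0
      vertex 11.9 2.1 18.0
    endloop
  endfacet
  facet normal 0.9191 0.3939 0.0000
    outer loop
      vertex 14.0 7.0 0.0
      vertex 11.9 11.9 0.0
      vertex 11.9 11.9 18.0
    endloop
  endfacet
  facet normal 0.9191 0.3939 0.0000
    outer loop
      vertex 14.0 7.0 0.0
      vertex 11.9 11.9 18.0
      vertex 14.0 7.0 18.0
    endloop
  endfacet
  facet normal 0.3939 0.9191 0.0000
    outer loop
      vertex 11.9 11.9 0.0
      vertex 7.0 14.0 0.0
      vertex 7.0 14.0 18.0
    endloop
  endfacet
  facet normal 0.3939 0.9191 0.0000
    outer loop
      vertex 11.9 11.9 0.0
      vertex 7.0 14.0 18.0
      vertex 11.9 11.9 18.0
    endloop
  endfacet
  facet normal -0.3939 0.9191 0.0000
    outer loop
      vertex 7.0 14.0 0.0
      vertex 2.1 11.9 0.0
      vertex 2.1 11.9 18.0
    endloop
  endfacet
  facet normal -0.3939 0.9191 0.0000
    outer loop
      vertex 7.0 14.0 0.0
      vertex 2.1 11.9 18.0
      vertex 7.0 14.0 18.0
    endloop
  endfacet
  facet normal -0.9191 0.3939 0.0000
    outer loop
      vertex 2.1 11.9 0.0
      vertex 0.0 7.0 0.0
      vertex 0.0 7.0 18.0
    endloop
  endfacet
  facet normal -0.9191 0.3939 0.0000
    outer loop
      vertex 2.1 11.9 0.0
      vertex 0.0 7.0 18.0
      vertex 2.1 11.9 18.0
    endloop
  endfacet
  facet normal -0.9191 -0.3939 0.0000
    outer loop
      vertex 0.0 7.0 0.0
      vertex 2.1 2.1 0.0
      vertex 2.1 2.1 18.0
    endloop
  endfacet
  facet normal -0.9191 -0.3939 0.0000
    outer loop
      vertex 0.0 7.0 0.0
      vertex 2.1 2.1 18.0
      vertex 0.0 7.0 18.0
    endloop
  endfacet
  facet normal -0.3939 -0.9191 0.0000
    outer loop
      vertex 2.1 2.1 0.0
      vertex 7.0 0.0 0.0
      vertex 7.0 0.0 18.0
    endloop
  endfacet
  facet normal -0.3939 -0.9191 0.0000
    outer loop
      vertex 2.1 2.1 0.0
      vertex 7.0 0.0 18.0
      vertex 2.1 2.1 18.0
    endloop
  endfacet
  facet normal 0.3939 -0.9191 0.0000
    outer loop
      vertex 7.0 0.0 0.0
      vertex 11.9 2.1 0.0
      vertex 11.9 2.1 18.0
    endloop
  endfacet
  facet normal 0.3939 -0.9191 0.0000
    outer loop
      vertex 7.0 0.0 0.0
      vertex 11.9 2.1 18.0
      vertex 7.0 0.0 18.0
    endloop
  endfacet
  facet normal 0.9191 -0.3939 0.0000
    outer loop
      vertex 11.9 2.1 0.0
      vertex 14.0 7.0 0.0
      vertex 14.0 7.0 18.0
    endloop
  endfacet
  facet normal 0.9191 -0.3939 0.0000
    outer loop
      vertex 11.9 2.1 0.0
      vertex 14.0 7.0 18.0
      vertex 11.9 2.1 18.0
    endloop
  endfacet
endsolid part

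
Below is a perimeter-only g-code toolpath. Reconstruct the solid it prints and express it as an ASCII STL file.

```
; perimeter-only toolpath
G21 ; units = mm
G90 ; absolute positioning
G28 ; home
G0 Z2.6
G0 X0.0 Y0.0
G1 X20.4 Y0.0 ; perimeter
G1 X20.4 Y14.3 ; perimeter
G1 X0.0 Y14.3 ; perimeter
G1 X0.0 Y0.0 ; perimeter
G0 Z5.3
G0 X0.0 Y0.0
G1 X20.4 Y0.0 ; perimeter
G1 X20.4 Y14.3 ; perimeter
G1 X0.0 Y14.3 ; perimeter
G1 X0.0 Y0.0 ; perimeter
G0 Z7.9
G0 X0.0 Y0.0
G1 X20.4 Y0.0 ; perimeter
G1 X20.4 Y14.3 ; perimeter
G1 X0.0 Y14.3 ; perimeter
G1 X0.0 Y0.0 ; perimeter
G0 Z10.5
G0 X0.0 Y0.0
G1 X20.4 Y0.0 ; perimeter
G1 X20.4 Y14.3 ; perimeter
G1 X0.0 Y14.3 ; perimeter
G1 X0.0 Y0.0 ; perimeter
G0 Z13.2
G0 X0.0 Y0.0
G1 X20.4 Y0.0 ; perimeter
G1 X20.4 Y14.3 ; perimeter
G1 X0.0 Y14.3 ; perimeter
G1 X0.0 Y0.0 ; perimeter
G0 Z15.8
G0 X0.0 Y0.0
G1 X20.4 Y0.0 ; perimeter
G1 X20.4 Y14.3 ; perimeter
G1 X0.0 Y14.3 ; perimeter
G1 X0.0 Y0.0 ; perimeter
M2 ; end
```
solid part
  facet normal 0.0000 0.0000 -1.0000
    outer loop
      vertex 20.4 14.3 0.0
      vertex 20.4 0.0 0.0
      vertex 0.0 0.0 0.0
    endloop
  endfacet
  facet normal 0.0000 0.0000 -1.0000
    outer loop
      vertex 0.0 14.3 0.0
      vertex 20.4 14.3 0.0
      vertex 0.0 0.0 0.0
    endloop
  endfacet
  facet normal 0.0000 0.0000 1.0000
    outer loop
      vertex 0.0 0.0 15.8
      vertex 20.4 0.0 15.8
      vertex 20.4 14.3 15.8
    endloop
  endfacet
  facet normal 0.0000 0.0000 1.0000
    outer loop
      vertex 0.0 0.0 15.8
      vertex 20.4 14.3 15.8
      vertex 0.0 14.3 15.8
    endloop
  endfacet
  facet normal 0.0000 -1.0000 0.0000
    outer loop
      vertex 0.0 0.0 0.0
      vertex 20.4 0.0 0.0
      vertex 20.4 0.0 15.8
    endloop
  endfacet
  facet normal 0.0000 -1.0000 0.0000
    outer loop
      vertex 0.0 0.0 0.0
      vertex 20.4 0.0 15.8
      vertex 0.0 0.0 15.8
    endloop
  endfacet
  facet normal 0.0000 1.0000 0.0000
    outer loop
      vertex 20.4 14.3 15.8
      vertex 20.4 14.3 0.0
      vertex 0.0 14.3 0.0
    endloop
  endfacet
  facet normal 0.0000 1.0000 0.0000
    outer loop
      vertex 0.0 14.3 15.8
      vertex 20.4 14.3 15.8
      vertex 0.0 14.3 0.0
    endloop
  endfacet
  facet normal -1.0000 0.0000 0.0000
    outer loop
      vertex 0.0 14.3 15.8
      vertex 0.0 14.3 0.0
      vertex 0.0 0.0 0.0
    endloop
  endfacet
  facet normal -1.0000 0.0000 0.0000
    outer loop
      vertex 0.0 0.0 15.8
      vertex 0.0 14.3 15.8
      vertex 0.0 0.0 0.0
    endloop
  endfacet
  facet normal 1.0000 0.0000 0.0000
    outer loop
      vertex 20.4 0.0 0.0
      vertex 20.4 14.3 0.0
      vertex 20.4 14.3 15.8
    endloop
  endfacet
  facet normal 1.0000 0.0000 0.0000
    outer loop
      vertex 20.4 0.0 0.0
      vertex 20.4 14.3 15.8
      vertex 20.4 0.0 15.8
    endloop
  endfacet
endsolid part

The G0 Z moves step by Δz≈2.6 mm. Every layer's G1 loop is the same polygon, so the solid is a straight extrusion of it from z=0 to z≈15.8. Closing with flat bottom and top caps and triangulating gives 12 facets — a rectangular box, roughly 20.4 × 14.3 mm footprint and 15.8 mm tall.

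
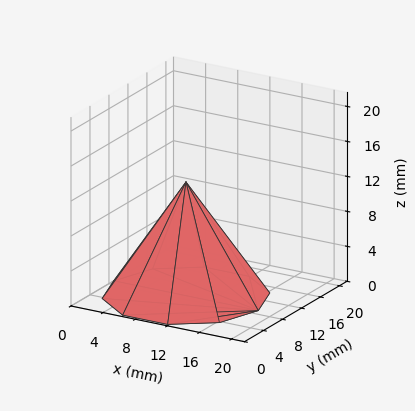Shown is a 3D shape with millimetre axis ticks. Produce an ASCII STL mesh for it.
Reading the render: the shape is a regular 10-sided pyramid, base circumscribed radius ≈ 9 mm, apex at z ≈ 13 mm (dimensions read to the nearest mm from the axis ticks). For the STL, each face is triangulated and given an outward normal.

solid part
  facet normal 0.0000 0.0000 -1.0000
    outer loop
      vertex 11.8 17.6 0.0
      vertex 16.3 14.3 0.0
      vertex 18.0 9.0 0.0
    endloop
  endfacet
  facet normal 0.0000 0.0000 -1.0000
    outer loop
      vertex 6.2 17.6 0.0
      vertex 11.8 17.6 0.0
      vertex 18.0 9.0 0.0
    endloop
  endfacet
  facet normal 0.0000 0.0000 -1.0000
    outer loop
      vertex 1.7 14.3 0.0
      vertex 6.2 17.6 0.0
      vertex 18.0 9.0 0.0
    endloop
  endfacet
  facet normal 0.0000 0.0000 -1.0000
    outer loop
      vertex 0.0 9.0 0.0
      vertex 1.7 14.3 0.0
      vertex 18.0 9.0 0.0
    endloop
  endfacet
  facet normal 0.0000 0.0000 -1.0000
    outer loop
      vertex 1.7 3.7 0.0
      vertex 0.0 9.0 0.0
      vertex 18.0 9.0 0.0
    endloop
  endfacet
  facet normal 0.0000 0.0000 -1.0000
    outer loop
      vertex 6.2 0.4 0.0
      vertex 1.7 3.7 0.0
      vertex 18.0 9.0 0.0
    endloop
  endfacet
  facet normal 0.0000 0.0000 -1.0000
    outer loop
      vertex 11.8 0.4 0.0
      vertex 6.2 0.4 0.0
      vertex 18.0 9.0 0.0
    endloop
  endfacet
  facet normal 0.0000 0.0000 -1.0000
    outer loop
      vertex 16.3 3.7 0.0
      vertex 11.8 0.4 0.0
      vertex 18.0 9.0 0.0
    endloop
  endfacet
  facet normal 0.7950 0.2550 0.5504
    outer loop
      vertex 18.0 9.0 0.0
      vertex 16.3 14.3 0.0
      vertex 9.0 9.0 13.0
    endloop
  endfacet
  facet normal 0.4934 0.6728 0.5513
    outer loop
      vertex 16.3 14.3 0.0
      vertex 11.8 17.6 0.0
      vertex 9.0 9.0 13.0
    endloop
  endfacet
  facet normal 0.0000 0.8340 0.5517
    outer loop
      vertex 11.8 17.6 0.0
      vertex 6.2 17.6 0.0
      vertex 9.0 9.0 13.0
    endloop
  endfacet
  facet normal -0.4934 0.6728 0.5513
    outer loop
      vertex 6.2 17.6 0.0
      vertex 1.7 14.3 0.0
      vertex 9.0 9.0 13.0
    endloop
  endfacet
  facet normal -0.7950 0.2550 0.5504
    outer loop
      vertex 1.7 14.3 0.0
      vertex 0.0 9.0 0.0
      vertex 9.0 9.0 13.0
    endloop
  endfacet
  facet normal -0.7950 -0.2550 0.5504
    outer loop
      vertex 0.0 9.0 0.0
      vertex 1.7 3.7 0.0
      vertex 9.0 9.0 13.0
    endloop
  endfacet
  facet normal -0.4934 -0.6728 0.5513
    outer loop
      vertex 1.7 3.7 0.0
      vertex 6.2 0.4 0.0
      vertex 9.0 9.0 13.0
    endloop
  endfacet
  facet normal 0.0000 -0.8340 0.5517
    outer loop
      vertex 6.2 0.4 0.0
      vertex 11.8 0.4 0.0
      vertex 9.0 9.0 13.0
    endloop
  endfacet
  facet normal 0.4934 -0.6728 0.5513
    outer loop
      vertex 11.8 0.4 0.0
      vertex 16.3 3.7 0.0
      vertex 9.0 9.0 13.0
    endloop
  endfacet
  facet normal 0.7950 -0.2550 0.5504
    outer loop
      vertex 16.3 3.7 0.0
      vertex 18.0 9.0 0.0
      vertex 9.0 9.0 13.0
    endloop
  endfacet
endsolid part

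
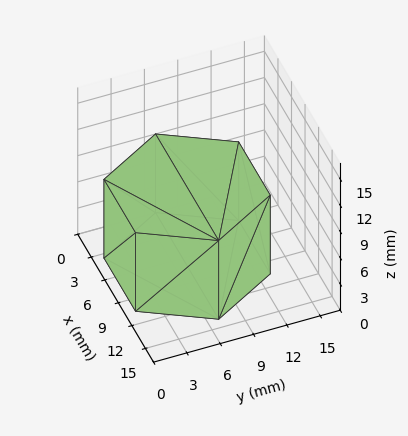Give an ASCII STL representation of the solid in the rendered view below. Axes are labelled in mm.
Reading the render: the shape is a regular 6-sided prism (a cylinder approximated with 6 flat sides), circumscribed radius ≈ 7 mm, height ≈ 9 mm (dimensions read to the nearest mm from the axis ticks). For the STL, each face is triangulated and given an outward normal.

solid part
  facet normal 0.0000 0.0000 -1.0000
    outer loop
      vertex 3.50 13.06 0.00
      vertex 10.50 13.06 0.00
      vertex 14.00 7.00 0.00
    endloop
  endfacet
  facet normal 0.0000 0.0000 -1.0000
    outer loop
      vertex 0.00 7.00 0.00
      vertex 3.50 13.06 0.00
      vertex 14.00 7.00 0.00
    endloop
  endfacet
  facet normal 0.0000 0.0000 -1.0000
    outer loop
      vertex 3.50 0.94 0.00
      vertex 0.00 7.00 0.00
      vertex 14.00 7.00 0.00
    endloop
  endfacet
  facet normal 0.0000 0.0000 -1.0000
    outer loop
      vertex 10.50 0.94 0.00
      vertex 3.50 0.94 0.00
      vertex 14.00 7.00 0.00
    endloop
  endfacet
  facet normal 0.0000 0.0000 1.0000
    outer loop
      vertex 14.00 7.00 9.00
      vertex 10.50 13.06 9.00
      vertex 3.50 13.06 9.00
    endloop
  endfacet
  facet normal 0.0000 0.0000 1.0000
    outer loop
      vertex 14.00 7.00 9.00
      vertex 3.50 13.06 9.00
      vertex 0.00 7.00 9.00
    endloop
  endfacet
  facet normal 0.0000 0.0000 1.0000
    outer loop
      vertex 14.00 7.00 9.00
      vertex 0.00 7.00 9.00
      vertex 3.50 0.94 9.00
    endloop
  endfacet
  facet normal 0.0000 0.0000 1.0000
    outer loop
      vertex 14.00 7.00 9.00
      vertex 3.50 0.94 9.00
      vertex 10.50 0.94 9.00
    endloop
  endfacet
  facet normal 0.8659 0.5001 0.0000
    outer loop
      vertex 14.00 7.00 0.00
      vertex 10.50 13.06 0.00
      vertex 10.50 13.06 9.00
    endloop
  endfacet
  facet normal 0.8659 0.5001 0.0000
    outer loop
      vertex 14.00 7.00 0.00
      vertex 10.50 13.06 9.00
      vertex 14.00 7.00 9.00
    endloop
  endfacet
  facet normal 0.0000 1.0000 0.0000
    outer loop
      vertex 10.50 13.06 0.00
      vertex 3.50 13.06 0.00
      vertex 3.50 13.06 9.00
    endloop
  endfacet
  facet normal 0.0000 1.0000 0.0000
    outer loop
      vertex 10.50 13.06 0.00
      vertex 3.50 13.06 9.00
      vertex 10.50 13.06 9.00
    endloop
  endfacet
  facet normal -0.8659 0.5001 0.0000
    outer loop
      vertex 3.50 13.06 0.00
      vertex 0.00 7.00 0.00
      vertex 0.00 7.00 9.00
    endloop
  endfacet
  facet normal -0.8659 0.5001 0.0000
    outer loop
      vertex 3.50 13.06 0.00
      vertex 0.00 7.00 9.00
      vertex 3.50 13.06 9.00
    endloop
  endfacet
  facet normal -0.8659 -0.5001 0.0000
    outer loop
      vertex 0.00 7.00 0.00
      vertex 3.50 0.94 0.00
      vertex 3.50 0.94 9.00
    endloop
  endfacet
  facet normal -0.8659 -0.5001 0.0000
    outer loop
      vertex 0.00 7.00 0.00
      vertex 3.50 0.94 9.00
      vertex 0.00 7.00 9.00
    endloop
  endfacet
  facet normal 0.0000 -1.0000 0.0000
    outer loop
      vertex 3.50 0.94 0.00
      vertex 10.50 0.94 0.00
      vertex 10.50 0.94 9.00
    endloop
  endfacet
  facet normal 0.0000 -1.0000 0.0000
    outer loop
      vertex 3.50 0.94 0.00
      vertex 10.50 0.94 9.00
      vertex 3.50 0.94 9.00
    endloop
  endfacet
  facet normal 0.8659 -0.5001 0.0000
    outer loop
      vertex 10.50 0.94 0.00
      vertex 14.00 7.00 0.00
      vertex 14.00 7.00 9.00
    endloop
  endfacet
  facet normal 0.8659 -0.5001 0.0000
    outer loop
      vertex 10.50 0.94 0.00
      vertex 14.00 7.00 9.00
      vertex 10.50 0.94 9.00
    endloop
  endfacet
endsolid part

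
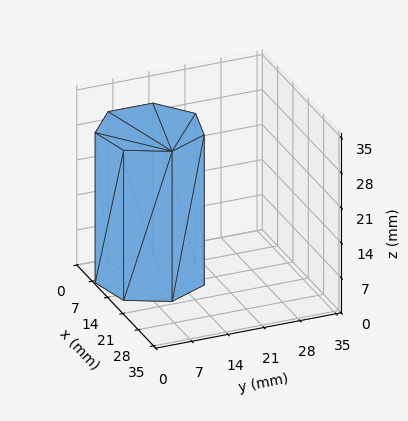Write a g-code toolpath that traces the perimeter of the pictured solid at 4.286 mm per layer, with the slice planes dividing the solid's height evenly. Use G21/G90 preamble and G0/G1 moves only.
Reading the render: the shape is a regular 7-sided prism (a cylinder approximated with 7 flat sides), circumscribed radius ≈ 10 mm, height ≈ 30 mm (dimensions read to the nearest mm from the axis ticks). For the g-code, the solid's height is divided into equal slices at the stated Δz and each level perimeter traced with G1 moves after a G0 lift.

; perimeter-only toolpath
G21 ; units = mm
G90 ; absolute positioning
G28 ; home
; layer 1
G0 Z4.286
G0 X20.000 Y10.000
G1 X16.235 Y17.818
G1 X7.775 Y19.749
G1 X0.990 Y14.339
G1 X0.990 Y5.661
G1 X7.775 Y0.251
G1 X16.235 Y2.182
G1 X20.000 Y10.000
; layer 2
G0 Z8.571
G0 X20.000 Y10.000
G1 X16.235 Y17.818
G1 X7.775 Y19.749
G1 X0.990 Y14.339
G1 X0.990 Y5.661
G1 X7.775 Y0.251
G1 X16.235 Y2.182
G1 X20.000 Y10.000
; layer 3
G0 Z12.857
G0 X20.000 Y10.000
G1 X16.235 Y17.818
G1 X7.775 Y19.749
G1 X0.990 Y14.339
G1 X0.990 Y5.661
G1 X7.775 Y0.251
G1 X16.235 Y2.182
G1 X20.000 Y10.000
; layer 4
G0 Z17.143
G0 X20.000 Y10.000
G1 X16.235 Y17.818
G1 X7.775 Y19.749
G1 X0.990 Y14.339
G1 X0.990 Y5.661
G1 X7.775 Y0.251
G1 X16.235 Y2.182
G1 X20.000 Y10.000
; layer 5
G0 Z21.429
G0 X20.000 Y10.000
G1 X16.235 Y17.818
G1 X7.775 Y19.749
G1 X0.990 Y14.339
G1 X0.990 Y5.661
G1 X7.775 Y0.251
G1 X16.235 Y2.182
G1 X20.000 Y10.000
; layer 6
G0 Z25.714
G0 X20.000 Y10.000
G1 X16.235 Y17.818
G1 X7.775 Y19.749
G1 X0.990 Y14.339
G1 X0.990 Y5.661
G1 X7.775 Y0.251
G1 X16.235 Y2.182
G1 X20.000 Y10.000
; layer 7
G0 Z30.000
G0 X20.000 Y10.000
G1 X16.235 Y17.818
G1 X7.775 Y19.749
G1 X0.990 Y14.339
G1 X0.990 Y5.661
G1 X7.775 Y0.251
G1 X16.235 Y2.182
G1 X20.000 Y10.000
M2 ; end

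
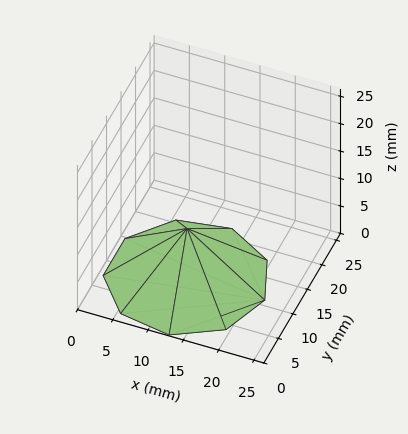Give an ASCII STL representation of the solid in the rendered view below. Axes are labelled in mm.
Reading the render: the shape is a regular 9-sided pyramid, base circumscribed radius ≈ 11 mm, apex at z ≈ 9 mm (dimensions read to the nearest mm from the axis ticks). For the STL, each face is triangulated and given an outward normal.

solid part
  facet normal 0.0000 0.0000 -1.0000
    outer loop
      vertex 12.910 21.833 0.000
      vertex 19.426 18.071 0.000
      vertex 22.000 11.000 0.000
    endloop
  endfacet
  facet normal 0.0000 0.0000 -1.0000
    outer loop
      vertex 5.500 20.526 0.000
      vertex 12.910 21.833 0.000
      vertex 22.000 11.000 0.000
    endloop
  endfacet
  facet normal 0.0000 0.0000 -1.0000
    outer loop
      vertex 0.663 14.762 0.000
      vertex 5.500 20.526 0.000
      vertex 22.000 11.000 0.000
    endloop
  endfacet
  facet normal 0.0000 0.0000 -1.0000
    outer loop
      vertex 0.663 7.238 0.000
      vertex 0.663 14.762 0.000
      vertex 22.000 11.000 0.000
    endloop
  endfacet
  facet normal 0.0000 0.0000 -1.0000
    outer loop
      vertex 5.500 1.474 0.000
      vertex 0.663 7.238 0.000
      vertex 22.000 11.000 0.000
    endloop
  endfacet
  facet normal 0.0000 0.0000 -1.0000
    outer loop
      vertex 12.910 0.167 0.000
      vertex 5.500 1.474 0.000
      vertex 22.000 11.000 0.000
    endloop
  endfacet
  facet normal 0.0000 0.0000 -1.0000
    outer loop
      vertex 19.426 3.929 0.000
      vertex 12.910 0.167 0.000
      vertex 22.000 11.000 0.000
    endloop
  endfacet
  facet normal 0.6171 0.2246 0.7542
    outer loop
      vertex 22.000 11.000 0.000
      vertex 19.426 18.071 0.000
      vertex 11.000 11.000 9.000
    endloop
  endfacet
  facet normal 0.3283 0.5687 0.7542
    outer loop
      vertex 19.426 18.071 0.000
      vertex 12.910 21.833 0.000
      vertex 11.000 11.000 9.000
    endloop
  endfacet
  facet normal -0.1141 0.6467 0.7542
    outer loop
      vertex 12.910 21.833 0.000
      vertex 5.500 20.526 0.000
      vertex 11.000 11.000 9.000
    endloop
  endfacet
  facet normal -0.5030 0.4221 0.7542
    outer loop
      vertex 5.500 20.526 0.000
      vertex 0.663 14.762 0.000
      vertex 11.000 11.000 9.000
    endloop
  endfacet
  facet normal -0.6566 0.0000 0.7542
    outer loop
      vertex 0.663 14.762 0.000
      vertex 0.663 7.238 0.000
      vertex 11.000 11.000 9.000
    endloop
  endfacet
  facet normal -0.5030 -0.4221 0.7542
    outer loop
      vertex 0.663 7.238 0.000
      vertex 5.500 1.474 0.000
      vertex 11.000 11.000 9.000
    endloop
  endfacet
  facet normal -0.1141 -0.6467 0.7542
    outer loop
      vertex 5.500 1.474 0.000
      vertex 12.910 0.167 0.000
      vertex 11.000 11.000 9.000
    endloop
  endfacet
  facet normal 0.3283 -0.5687 0.7542
    outer loop
      vertex 12.910 0.167 0.000
      vertex 19.426 3.929 0.000
      vertex 11.000 11.000 9.000
    endloop
  endfacet
  facet normal 0.6171 -0.2246 0.7542
    outer loop
      vertex 19.426 3.929 0.000
      vertex 22.000 11.000 0.000
      vertex 11.000 11.000 9.000
    endloop
  endfacet
endsolid part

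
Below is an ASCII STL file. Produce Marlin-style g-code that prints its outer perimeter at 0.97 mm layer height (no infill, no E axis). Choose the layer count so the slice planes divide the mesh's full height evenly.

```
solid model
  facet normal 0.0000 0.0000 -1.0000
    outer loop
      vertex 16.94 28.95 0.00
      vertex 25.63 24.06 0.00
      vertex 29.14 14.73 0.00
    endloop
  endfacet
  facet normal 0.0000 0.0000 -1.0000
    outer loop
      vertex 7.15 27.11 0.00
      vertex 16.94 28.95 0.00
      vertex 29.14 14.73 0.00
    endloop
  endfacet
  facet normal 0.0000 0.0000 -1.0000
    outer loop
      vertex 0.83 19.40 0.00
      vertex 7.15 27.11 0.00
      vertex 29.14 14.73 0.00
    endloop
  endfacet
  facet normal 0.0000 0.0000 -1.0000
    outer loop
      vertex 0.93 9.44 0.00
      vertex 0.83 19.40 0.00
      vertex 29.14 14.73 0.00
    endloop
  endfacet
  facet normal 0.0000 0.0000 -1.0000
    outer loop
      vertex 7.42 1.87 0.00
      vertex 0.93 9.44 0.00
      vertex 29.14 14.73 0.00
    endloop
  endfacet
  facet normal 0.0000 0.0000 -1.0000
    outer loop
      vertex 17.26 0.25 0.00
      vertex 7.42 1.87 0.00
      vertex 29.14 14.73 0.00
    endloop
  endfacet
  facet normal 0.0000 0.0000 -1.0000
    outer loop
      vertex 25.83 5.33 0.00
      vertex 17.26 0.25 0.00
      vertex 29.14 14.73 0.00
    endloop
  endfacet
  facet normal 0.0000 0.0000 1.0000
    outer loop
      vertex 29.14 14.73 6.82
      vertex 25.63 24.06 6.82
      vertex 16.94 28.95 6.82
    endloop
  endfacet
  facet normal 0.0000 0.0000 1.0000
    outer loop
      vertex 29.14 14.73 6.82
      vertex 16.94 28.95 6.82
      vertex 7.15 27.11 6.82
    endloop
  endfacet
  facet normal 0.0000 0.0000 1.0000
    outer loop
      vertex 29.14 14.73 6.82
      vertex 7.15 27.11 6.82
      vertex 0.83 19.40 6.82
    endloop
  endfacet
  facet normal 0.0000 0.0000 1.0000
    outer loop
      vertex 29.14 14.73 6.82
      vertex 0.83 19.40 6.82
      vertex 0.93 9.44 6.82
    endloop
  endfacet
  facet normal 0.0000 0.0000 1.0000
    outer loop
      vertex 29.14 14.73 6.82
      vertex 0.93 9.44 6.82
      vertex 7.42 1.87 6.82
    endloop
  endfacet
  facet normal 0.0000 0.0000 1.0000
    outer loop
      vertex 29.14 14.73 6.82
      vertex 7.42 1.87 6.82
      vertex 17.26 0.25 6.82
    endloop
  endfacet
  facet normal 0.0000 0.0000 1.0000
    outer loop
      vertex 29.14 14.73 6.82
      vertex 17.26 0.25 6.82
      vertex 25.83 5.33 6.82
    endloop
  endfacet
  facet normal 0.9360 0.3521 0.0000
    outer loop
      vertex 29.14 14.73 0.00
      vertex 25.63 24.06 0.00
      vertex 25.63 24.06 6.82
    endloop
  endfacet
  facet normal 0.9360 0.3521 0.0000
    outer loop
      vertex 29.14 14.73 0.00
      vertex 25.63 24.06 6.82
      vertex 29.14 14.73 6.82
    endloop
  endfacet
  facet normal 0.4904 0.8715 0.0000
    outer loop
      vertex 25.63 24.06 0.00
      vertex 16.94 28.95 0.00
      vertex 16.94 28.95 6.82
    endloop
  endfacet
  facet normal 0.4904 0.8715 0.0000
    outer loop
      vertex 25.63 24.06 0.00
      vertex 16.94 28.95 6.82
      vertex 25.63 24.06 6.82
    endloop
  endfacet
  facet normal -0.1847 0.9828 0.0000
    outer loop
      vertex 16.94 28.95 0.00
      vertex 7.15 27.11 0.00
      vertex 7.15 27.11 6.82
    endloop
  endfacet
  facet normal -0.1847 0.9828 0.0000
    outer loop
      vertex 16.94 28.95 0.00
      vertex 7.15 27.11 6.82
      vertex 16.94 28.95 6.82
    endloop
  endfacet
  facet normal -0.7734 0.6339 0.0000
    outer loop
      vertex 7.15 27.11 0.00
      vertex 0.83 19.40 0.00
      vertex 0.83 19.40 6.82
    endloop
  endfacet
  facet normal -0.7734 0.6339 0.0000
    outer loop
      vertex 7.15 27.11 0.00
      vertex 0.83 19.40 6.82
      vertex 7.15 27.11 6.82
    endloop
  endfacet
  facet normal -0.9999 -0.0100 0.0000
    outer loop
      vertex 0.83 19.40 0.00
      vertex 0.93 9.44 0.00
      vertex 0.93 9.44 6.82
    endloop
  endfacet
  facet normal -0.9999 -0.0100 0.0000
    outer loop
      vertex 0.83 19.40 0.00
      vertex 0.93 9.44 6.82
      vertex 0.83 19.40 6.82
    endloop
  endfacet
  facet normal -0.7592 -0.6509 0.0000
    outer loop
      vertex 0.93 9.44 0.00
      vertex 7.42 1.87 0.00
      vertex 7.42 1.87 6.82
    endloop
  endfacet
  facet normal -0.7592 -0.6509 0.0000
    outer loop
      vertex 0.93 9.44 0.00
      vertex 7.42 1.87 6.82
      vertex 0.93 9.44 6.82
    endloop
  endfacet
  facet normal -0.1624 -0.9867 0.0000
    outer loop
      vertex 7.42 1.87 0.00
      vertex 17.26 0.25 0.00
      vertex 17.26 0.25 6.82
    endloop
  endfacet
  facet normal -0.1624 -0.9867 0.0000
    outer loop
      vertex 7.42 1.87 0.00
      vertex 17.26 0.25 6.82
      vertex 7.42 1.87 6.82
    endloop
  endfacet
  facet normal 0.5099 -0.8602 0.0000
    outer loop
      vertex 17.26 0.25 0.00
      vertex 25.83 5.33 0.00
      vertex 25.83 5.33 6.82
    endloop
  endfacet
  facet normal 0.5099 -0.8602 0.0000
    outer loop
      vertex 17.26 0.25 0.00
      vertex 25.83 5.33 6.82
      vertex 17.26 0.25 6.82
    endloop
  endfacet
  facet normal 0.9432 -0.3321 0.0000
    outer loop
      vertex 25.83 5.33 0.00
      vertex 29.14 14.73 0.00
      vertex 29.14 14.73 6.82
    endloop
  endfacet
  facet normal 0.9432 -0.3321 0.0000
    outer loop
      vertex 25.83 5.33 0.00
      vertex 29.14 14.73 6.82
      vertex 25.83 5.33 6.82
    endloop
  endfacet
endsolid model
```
; perimeter-only toolpath
G21 ; units = mm
G90 ; absolute positioning
G28 ; home
; layer 1
G0 Z0.97
G0 X29.14 Y14.73
G1 X25.63 Y24.06
G1 X16.94 Y28.95
G1 X7.15 Y27.11
G1 X0.83 Y19.40
G1 X0.93 Y9.44
G1 X7.42 Y1.87
G1 X17.26 Y0.25
G1 X25.83 Y5.33
G1 X29.14 Y14.73
; layer 2
G0 Z1.95
G0 X29.14 Y14.73
G1 X25.63 Y24.06
G1 X16.94 Y28.95
G1 X7.15 Y27.11
G1 X0.83 Y19.40
G1 X0.93 Y9.44
G1 X7.42 Y1.87
G1 X17.26 Y0.25
G1 X25.83 Y5.33
G1 X29.14 Y14.73
; layer 3
G0 Z2.92
G0 X29.14 Y14.73
G1 X25.63 Y24.06
G1 X16.94 Y28.95
G1 X7.15 Y27.11
G1 X0.83 Y19.40
G1 X0.93 Y9.44
G1 X7.42 Y1.87
G1 X17.26 Y0.25
G1 X25.83 Y5.33
G1 X29.14 Y14.73
; layer 4
G0 Z3.90
G0 X29.14 Y14.73
G1 X25.63 Y24.06
G1 X16.94 Y28.95
G1 X7.15 Y27.11
G1 X0.83 Y19.40
G1 X0.93 Y9.44
G1 X7.42 Y1.87
G1 X17.26 Y0.25
G1 X25.83 Y5.33
G1 X29.14 Y14.73
; layer 5
G0 Z4.87
G0 X29.14 Y14.73
G1 X25.63 Y24.06
G1 X16.94 Y28.95
G1 X7.15 Y27.11
G1 X0.83 Y19.40
G1 X0.93 Y9.44
G1 X7.42 Y1.87
G1 X17.26 Y0.25
G1 X25.83 Y5.33
G1 X29.14 Y14.73
; layer 6
G0 Z5.85
G0 X29.14 Y14.73
G1 X25.63 Y24.06
G1 X16.94 Y28.95
G1 X7.15 Y27.11
G1 X0.83 Y19.40
G1 X0.93 Y9.44
G1 X7.42 Y1.87
G1 X17.26 Y0.25
G1 X25.83 Y5.33
G1 X29.14 Y14.73
; layer 7
G0 Z6.82
G0 X29.14 Y14.73
G1 X25.63 Y24.06
G1 X16.94 Y28.95
G1 X7.15 Y27.11
G1 X0.83 Y19.40
G1 X0.93 Y9.44
G1 X7.42 Y1.87
G1 X17.26 Y0.25
G1 X25.83 Y5.33
G1 X29.14 Y14.73
M2 ; end

The solid is a regular 9-sided prism (a cylinder approximated with 9 flat sides), circumscribed radius ≈ 14.6 mm, height ≈ 6.82 mm. Slicing at Δz = 0.97 mm — 7 equal slices spanning the solid's height, so layer i sits at z = i·h/7 — gives 7 non-empty perimeters. Each is a 9-segment closed polygon; G0 lifts to the layer z and rapids to the start vertex, then G1 traces the edges.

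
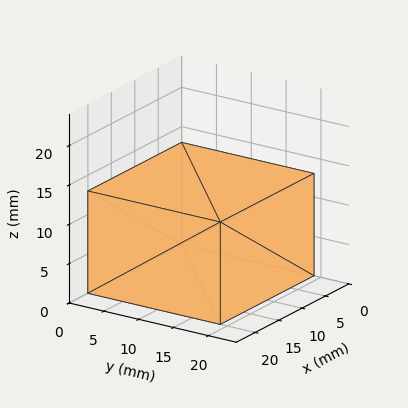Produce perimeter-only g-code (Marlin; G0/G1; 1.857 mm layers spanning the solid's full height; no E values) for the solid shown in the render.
Reading the render: the shape is a rectangular box, roughly 20 × 19 mm footprint and 13 mm tall (dimensions read to the nearest mm from the axis ticks). For the g-code, the solid's height is divided into equal slices at the stated Δz and each level perimeter traced with G1 moves after a G0 lift.

; perimeter-only toolpath
G21 ; units = mm
G90 ; absolute positioning
G28 ; home
; layer 1
G0 Z1.857
G0 X0.000 Y0.000
G1 X20.000 Y0.000
G1 X20.000 Y19.000
G1 X0.000 Y19.000
G1 X0.000 Y0.000
; layer 2
G0 Z3.714
G0 X0.000 Y0.000
G1 X20.000 Y0.000
G1 X20.000 Y19.000
G1 X0.000 Y19.000
G1 X0.000 Y0.000
; layer 3
G0 Z5.571
G0 X0.000 Y0.000
G1 X20.000 Y0.000
G1 X20.000 Y19.000
G1 X0.000 Y19.000
G1 X0.000 Y0.000
; layer 4
G0 Z7.429
G0 X0.000 Y0.000
G1 X20.000 Y0.000
G1 X20.000 Y19.000
G1 X0.000 Y19.000
G1 X0.000 Y0.000
; layer 5
G0 Z9.286
G0 X0.000 Y0.000
G1 X20.000 Y0.000
G1 X20.000 Y19.000
G1 X0.000 Y19.000
G1 X0.000 Y0.000
; layer 6
G0 Z11.143
G0 X0.000 Y0.000
G1 X20.000 Y0.000
G1 X20.000 Y19.000
G1 X0.000 Y19.000
G1 X0.000 Y0.000
; layer 7
G0 Z13.000
G0 X0.000 Y0.000
G1 X20.000 Y0.000
G1 X20.000 Y19.000
G1 X0.000 Y19.000
G1 X0.000 Y0.000
M2 ; end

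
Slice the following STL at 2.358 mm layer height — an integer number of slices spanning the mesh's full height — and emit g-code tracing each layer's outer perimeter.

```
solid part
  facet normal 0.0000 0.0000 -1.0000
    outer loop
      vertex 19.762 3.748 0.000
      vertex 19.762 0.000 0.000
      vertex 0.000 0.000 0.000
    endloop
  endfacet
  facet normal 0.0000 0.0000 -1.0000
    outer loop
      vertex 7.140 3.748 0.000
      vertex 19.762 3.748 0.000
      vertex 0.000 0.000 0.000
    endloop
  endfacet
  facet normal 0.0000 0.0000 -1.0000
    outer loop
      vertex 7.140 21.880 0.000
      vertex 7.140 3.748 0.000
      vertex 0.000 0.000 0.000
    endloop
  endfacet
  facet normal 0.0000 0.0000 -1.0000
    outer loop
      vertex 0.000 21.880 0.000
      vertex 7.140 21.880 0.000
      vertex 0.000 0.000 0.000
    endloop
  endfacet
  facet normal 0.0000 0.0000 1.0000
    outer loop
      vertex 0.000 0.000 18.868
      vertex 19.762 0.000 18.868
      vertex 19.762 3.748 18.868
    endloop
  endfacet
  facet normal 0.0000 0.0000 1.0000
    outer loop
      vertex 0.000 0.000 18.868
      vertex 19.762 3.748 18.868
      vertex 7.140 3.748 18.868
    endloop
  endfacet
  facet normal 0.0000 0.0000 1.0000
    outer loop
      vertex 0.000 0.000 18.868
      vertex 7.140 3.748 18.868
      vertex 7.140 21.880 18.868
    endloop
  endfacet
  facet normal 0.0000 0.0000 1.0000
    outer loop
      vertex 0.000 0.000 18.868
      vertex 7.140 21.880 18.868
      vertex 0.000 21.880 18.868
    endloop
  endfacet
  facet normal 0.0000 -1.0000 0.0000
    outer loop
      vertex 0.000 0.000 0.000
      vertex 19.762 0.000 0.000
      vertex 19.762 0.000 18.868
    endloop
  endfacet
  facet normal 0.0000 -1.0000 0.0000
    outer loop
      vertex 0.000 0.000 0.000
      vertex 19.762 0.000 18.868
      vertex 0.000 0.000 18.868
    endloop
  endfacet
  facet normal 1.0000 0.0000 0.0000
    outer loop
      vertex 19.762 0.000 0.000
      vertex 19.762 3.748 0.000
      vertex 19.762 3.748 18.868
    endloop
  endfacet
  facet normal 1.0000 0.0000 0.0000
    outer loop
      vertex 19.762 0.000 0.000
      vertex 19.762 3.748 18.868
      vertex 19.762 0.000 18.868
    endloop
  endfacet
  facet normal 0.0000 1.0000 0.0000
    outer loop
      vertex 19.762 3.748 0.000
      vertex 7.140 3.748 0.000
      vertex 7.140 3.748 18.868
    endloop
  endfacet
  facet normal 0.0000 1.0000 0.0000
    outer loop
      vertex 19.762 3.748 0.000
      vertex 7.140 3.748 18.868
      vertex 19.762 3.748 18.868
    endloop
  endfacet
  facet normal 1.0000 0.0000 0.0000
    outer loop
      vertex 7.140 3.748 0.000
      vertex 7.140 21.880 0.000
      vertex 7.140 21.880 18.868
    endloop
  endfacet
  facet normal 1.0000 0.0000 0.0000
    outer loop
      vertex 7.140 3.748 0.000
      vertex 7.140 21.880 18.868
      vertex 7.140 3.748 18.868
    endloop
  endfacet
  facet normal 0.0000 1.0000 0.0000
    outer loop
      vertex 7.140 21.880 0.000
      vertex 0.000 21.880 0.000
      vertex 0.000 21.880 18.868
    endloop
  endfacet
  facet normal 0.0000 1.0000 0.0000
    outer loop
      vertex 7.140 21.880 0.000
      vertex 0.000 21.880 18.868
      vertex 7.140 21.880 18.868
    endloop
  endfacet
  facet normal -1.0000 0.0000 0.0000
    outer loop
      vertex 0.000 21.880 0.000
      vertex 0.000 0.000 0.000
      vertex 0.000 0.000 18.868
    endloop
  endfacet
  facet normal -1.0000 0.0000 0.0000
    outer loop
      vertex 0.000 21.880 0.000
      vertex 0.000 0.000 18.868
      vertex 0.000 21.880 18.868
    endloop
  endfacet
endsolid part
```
; perimeter-only toolpath
G21 ; units = mm
G90 ; absolute positioning
G28 ; home
; layer 1
G0 Z2.358
G0 X0.000 Y0.000
G1 X19.762 Y0.000
G1 X19.762 Y3.748
G1 X7.140 Y3.748
G1 X7.140 Y21.880
G1 X0.000 Y21.880
G1 X0.000 Y0.000
; layer 2
G0 Z4.717
G0 X0.000 Y0.000
G1 X19.762 Y0.000
G1 X19.762 Y3.748
G1 X7.140 Y3.748
G1 X7.140 Y21.880
G1 X0.000 Y21.880
G1 X0.000 Y0.000
; layer 3
G0 Z7.075
G0 X0.000 Y0.000
G1 X19.762 Y0.000
G1 X19.762 Y3.748
G1 X7.140 Y3.748
G1 X7.140 Y21.880
G1 X0.000 Y21.880
G1 X0.000 Y0.000
; layer 4
G0 Z9.434
G0 X0.000 Y0.000
G1 X19.762 Y0.000
G1 X19.762 Y3.748
G1 X7.140 Y3.748
G1 X7.140 Y21.880
G1 X0.000 Y21.880
G1 X0.000 Y0.000
; layer 5
G0 Z11.792
G0 X0.000 Y0.000
G1 X19.762 Y0.000
G1 X19.762 Y3.748
G1 X7.140 Y3.748
G1 X7.140 Y21.880
G1 X0.000 Y21.880
G1 X0.000 Y0.000
; layer 6
G0 Z14.151
G0 X0.000 Y0.000
G1 X19.762 Y0.000
G1 X19.762 Y3.748
G1 X7.140 Y3.748
G1 X7.140 Y21.880
G1 X0.000 Y21.880
G1 X0.000 Y0.000
; layer 7
G0 Z16.509
G0 X0.000 Y0.000
G1 X19.762 Y0.000
G1 X19.762 Y3.748
G1 X7.140 Y3.748
G1 X7.140 Y21.880
G1 X0.000 Y21.880
G1 X0.000 Y0.000
; layer 8
G0 Z18.868
G0 X0.000 Y0.000
G1 X19.762 Y0.000
G1 X19.762 Y3.748
G1 X7.140 Y3.748
G1 X7.140 Y21.880
G1 X0.000 Y21.880
G1 X0.000 Y0.000
M2 ; end

The solid is an L-shaped prism: outer 19.8 × 21.9 mm, arm thicknesses ≈ 3.75 mm (horizontal) and 7.14 mm (vertical), extruded 18.9 mm in z. Slicing at Δz = 2.358 mm — 8 equal slices spanning the solid's height, so layer i sits at z = i·h/8 — gives 8 non-empty perimeters. Each is a 6-segment closed polygon; G0 lifts to the layer z and rapids to the start vertex, then G1 traces the edges.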